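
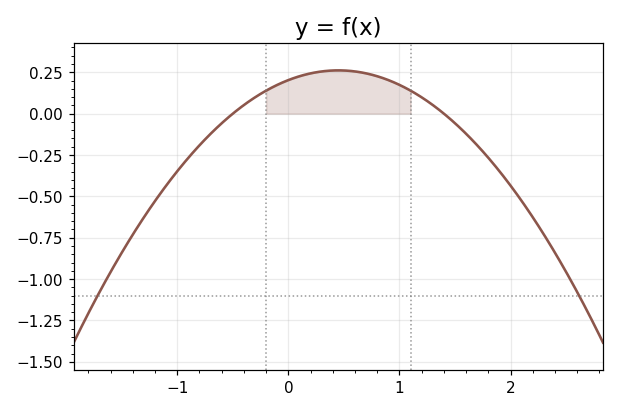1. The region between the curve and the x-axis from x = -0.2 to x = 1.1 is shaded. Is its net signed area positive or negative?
positive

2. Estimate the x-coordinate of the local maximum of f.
0.45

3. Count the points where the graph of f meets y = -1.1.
2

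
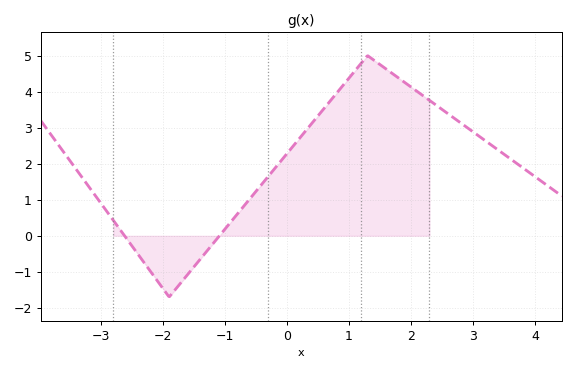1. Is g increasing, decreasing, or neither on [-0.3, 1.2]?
increasing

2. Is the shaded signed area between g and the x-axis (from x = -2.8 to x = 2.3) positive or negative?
positive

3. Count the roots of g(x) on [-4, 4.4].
2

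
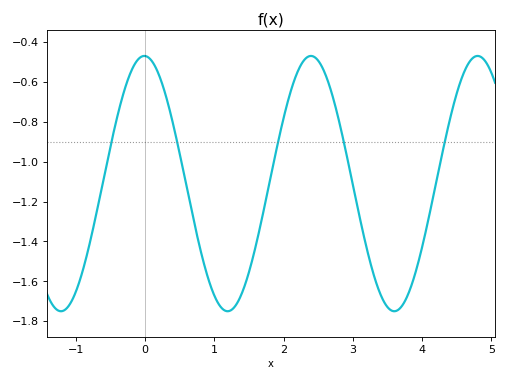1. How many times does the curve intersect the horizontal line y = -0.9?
5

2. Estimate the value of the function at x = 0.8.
-1.44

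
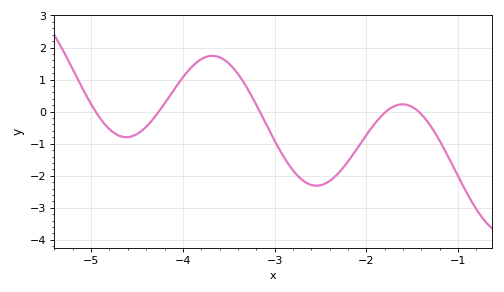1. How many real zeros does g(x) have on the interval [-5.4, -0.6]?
5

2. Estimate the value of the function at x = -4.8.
-0.5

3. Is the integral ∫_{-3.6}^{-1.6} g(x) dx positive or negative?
negative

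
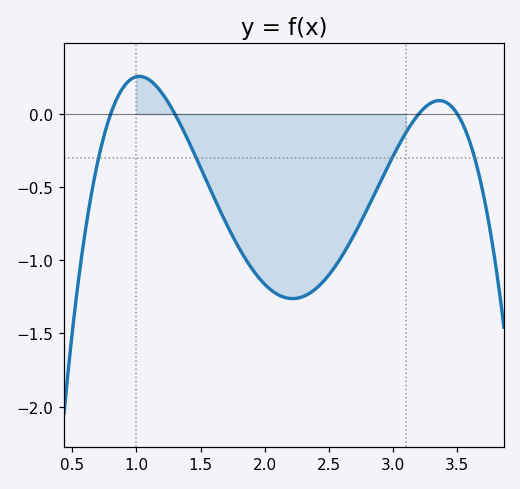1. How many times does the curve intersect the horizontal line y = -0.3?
4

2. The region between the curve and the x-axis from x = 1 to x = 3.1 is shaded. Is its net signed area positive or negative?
negative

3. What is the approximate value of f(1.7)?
-0.748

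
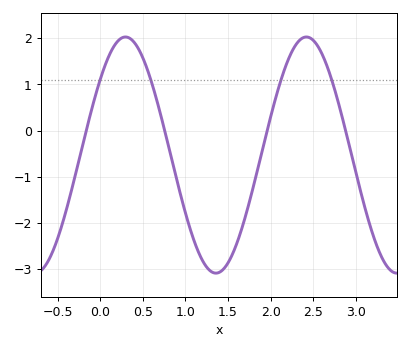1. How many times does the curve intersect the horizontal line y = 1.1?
4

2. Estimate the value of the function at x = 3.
-0.904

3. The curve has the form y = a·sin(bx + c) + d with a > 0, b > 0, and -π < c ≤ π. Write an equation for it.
y = 2.56sin(2.96x + 0.692) - 0.53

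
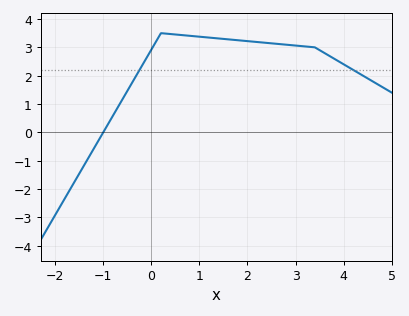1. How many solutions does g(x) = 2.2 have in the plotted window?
2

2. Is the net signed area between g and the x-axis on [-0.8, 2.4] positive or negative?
positive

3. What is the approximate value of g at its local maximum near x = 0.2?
3.5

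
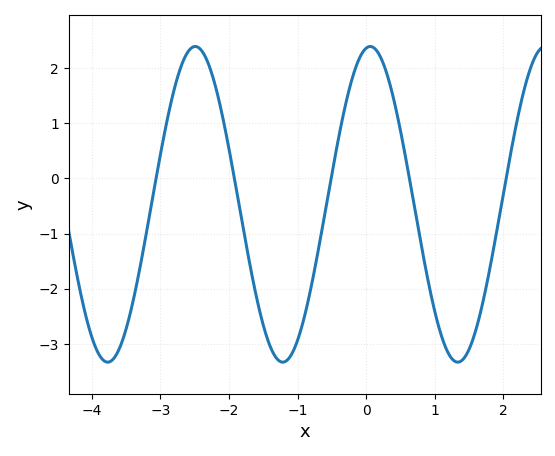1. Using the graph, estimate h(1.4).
-3.3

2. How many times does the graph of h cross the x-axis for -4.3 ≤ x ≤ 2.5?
5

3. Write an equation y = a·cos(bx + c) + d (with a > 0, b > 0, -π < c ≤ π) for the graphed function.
y = 2.86cos(2.46x - 0.15) - 0.47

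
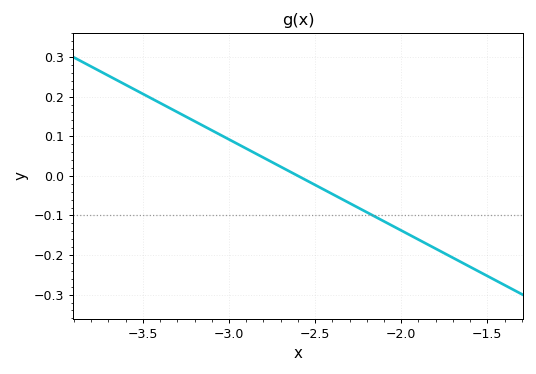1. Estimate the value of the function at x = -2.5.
-0.02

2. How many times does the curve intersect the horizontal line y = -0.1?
1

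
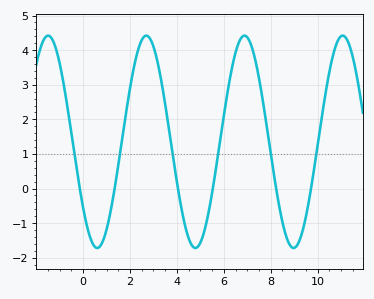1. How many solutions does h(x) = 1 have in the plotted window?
6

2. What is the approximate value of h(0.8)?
-1.58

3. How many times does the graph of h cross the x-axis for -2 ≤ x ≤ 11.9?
6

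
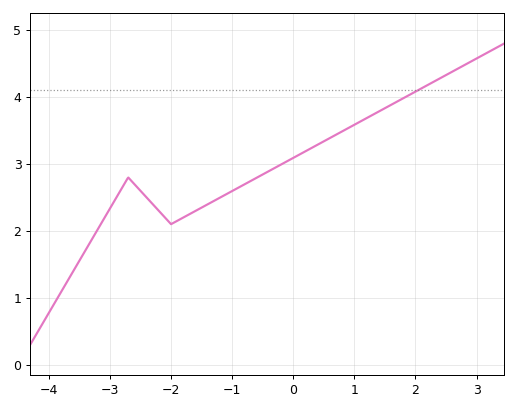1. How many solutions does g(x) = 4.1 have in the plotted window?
1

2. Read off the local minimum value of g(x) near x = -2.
2.1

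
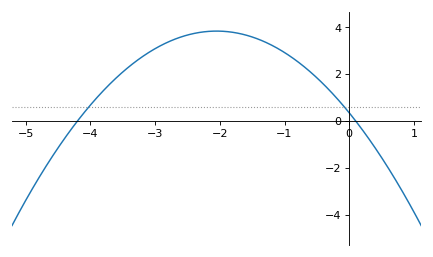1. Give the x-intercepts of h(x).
-4.2, 0.1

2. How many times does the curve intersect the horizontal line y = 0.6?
2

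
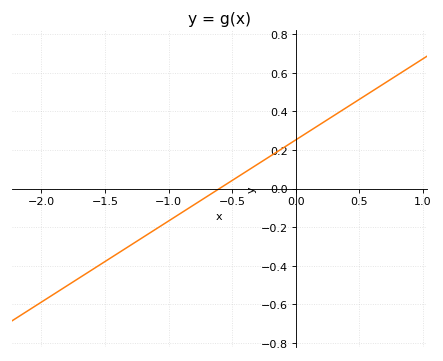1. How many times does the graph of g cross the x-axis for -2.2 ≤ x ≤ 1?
1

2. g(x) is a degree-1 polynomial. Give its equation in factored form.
y = 0.42(x + 0.6)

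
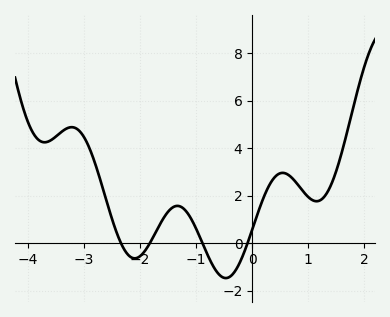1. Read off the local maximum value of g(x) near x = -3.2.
4.88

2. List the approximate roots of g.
-2.34, -1.82, -0.885, -0.082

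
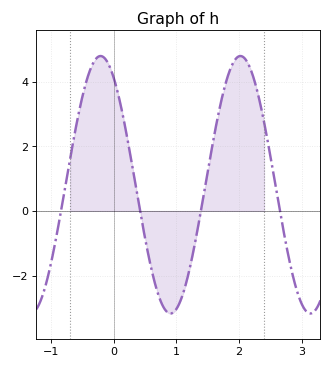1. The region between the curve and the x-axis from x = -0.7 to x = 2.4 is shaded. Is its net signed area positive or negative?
positive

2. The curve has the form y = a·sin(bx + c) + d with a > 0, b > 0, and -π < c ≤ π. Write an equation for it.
y = 3.98sin(2.81x + 2.17) + 0.81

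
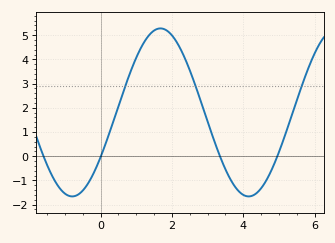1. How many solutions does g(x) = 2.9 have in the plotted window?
3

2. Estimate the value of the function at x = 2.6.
3.2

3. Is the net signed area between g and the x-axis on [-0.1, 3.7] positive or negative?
positive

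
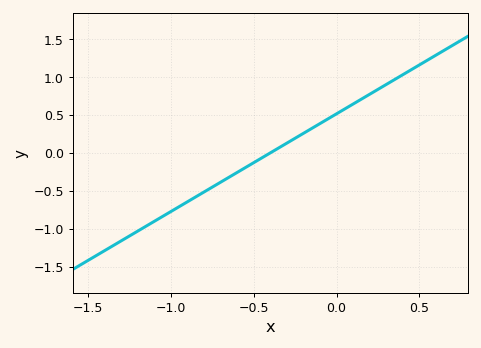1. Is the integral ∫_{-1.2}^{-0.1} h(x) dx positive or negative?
negative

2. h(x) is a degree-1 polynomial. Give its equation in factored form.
y = 1.29(x + 0.4)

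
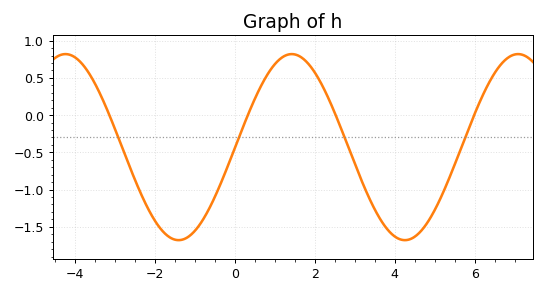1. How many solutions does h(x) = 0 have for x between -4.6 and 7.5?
4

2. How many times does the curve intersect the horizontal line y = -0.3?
4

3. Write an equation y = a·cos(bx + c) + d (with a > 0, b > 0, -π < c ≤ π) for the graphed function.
y = 1.25cos(1.11x - 1.58) - 0.43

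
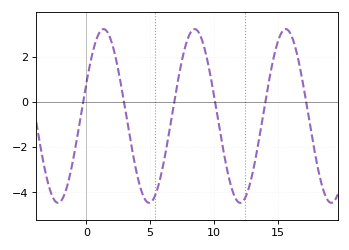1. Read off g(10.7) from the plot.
-2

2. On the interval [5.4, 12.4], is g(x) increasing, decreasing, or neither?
neither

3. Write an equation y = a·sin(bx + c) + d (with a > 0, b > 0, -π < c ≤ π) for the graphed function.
y = 3.84sin(0.88x + 0.38) - 0.62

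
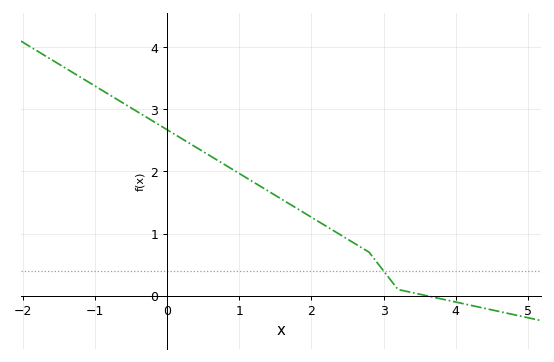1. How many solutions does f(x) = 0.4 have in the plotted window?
1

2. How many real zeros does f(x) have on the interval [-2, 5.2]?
1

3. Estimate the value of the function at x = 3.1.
0.25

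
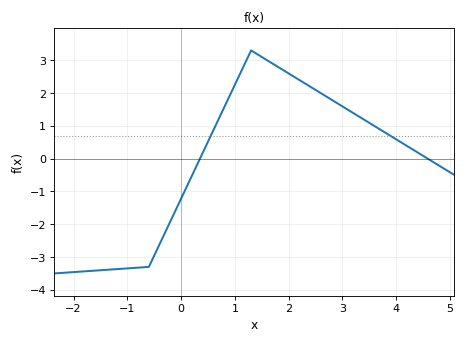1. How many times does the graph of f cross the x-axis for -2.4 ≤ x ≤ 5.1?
2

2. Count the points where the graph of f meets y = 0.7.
2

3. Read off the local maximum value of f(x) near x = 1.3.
3.3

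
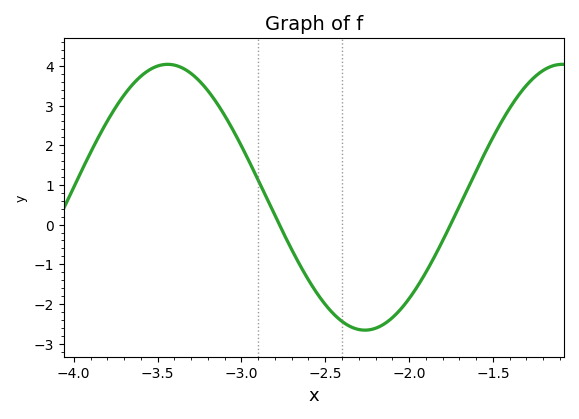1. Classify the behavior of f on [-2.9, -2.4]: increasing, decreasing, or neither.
decreasing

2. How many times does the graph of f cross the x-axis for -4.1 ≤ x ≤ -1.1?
2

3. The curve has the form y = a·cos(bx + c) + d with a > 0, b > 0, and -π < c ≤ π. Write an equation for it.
y = 3.35cos(2.67x + 2.9) + 0.69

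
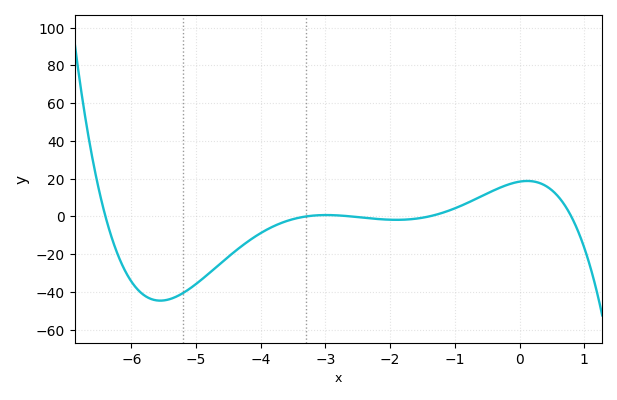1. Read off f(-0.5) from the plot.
12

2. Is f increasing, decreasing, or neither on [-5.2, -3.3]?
increasing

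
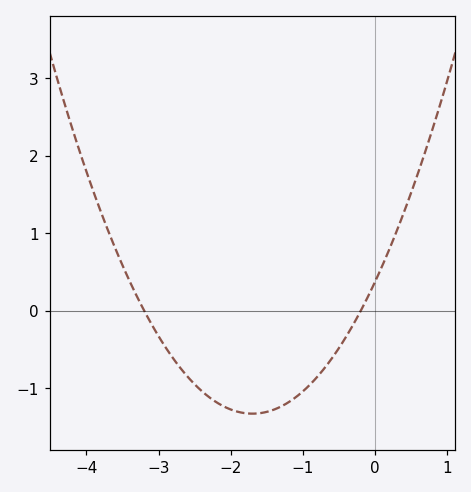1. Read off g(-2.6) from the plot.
-0.85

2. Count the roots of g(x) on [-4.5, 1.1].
2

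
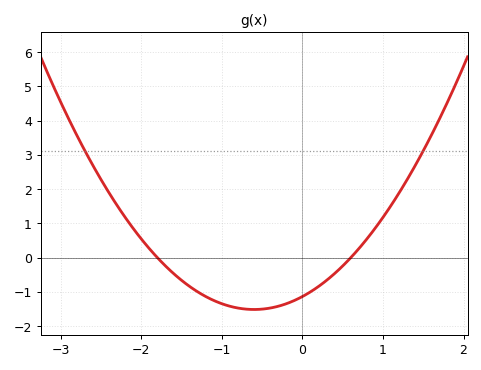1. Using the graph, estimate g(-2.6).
2.7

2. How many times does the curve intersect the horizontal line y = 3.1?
2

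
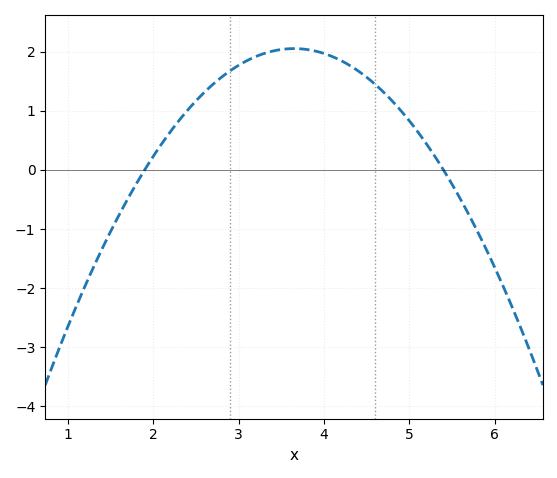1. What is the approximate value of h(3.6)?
2.1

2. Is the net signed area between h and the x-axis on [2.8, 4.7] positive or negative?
positive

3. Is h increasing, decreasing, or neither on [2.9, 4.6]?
neither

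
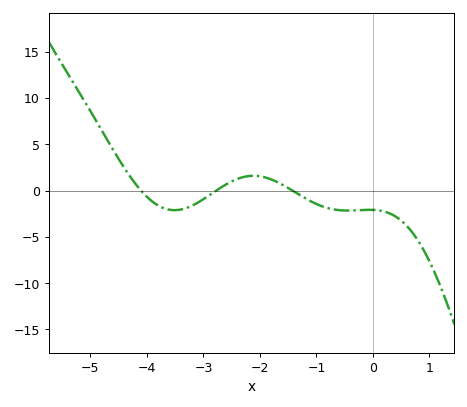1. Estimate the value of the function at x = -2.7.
0.5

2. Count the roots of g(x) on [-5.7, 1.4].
3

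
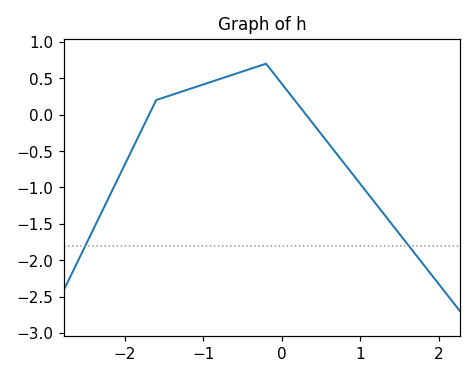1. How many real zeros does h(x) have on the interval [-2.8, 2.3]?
2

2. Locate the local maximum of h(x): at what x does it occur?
-0.201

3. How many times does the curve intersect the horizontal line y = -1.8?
2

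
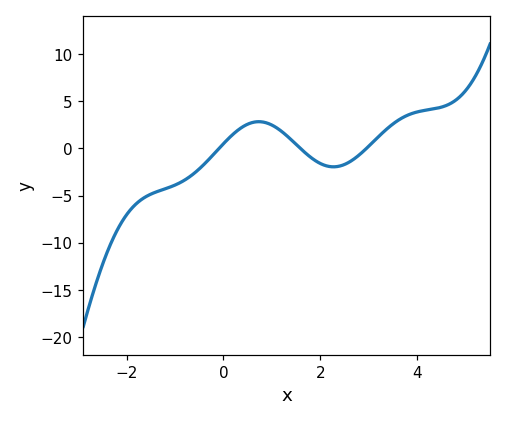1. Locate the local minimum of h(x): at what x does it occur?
2.2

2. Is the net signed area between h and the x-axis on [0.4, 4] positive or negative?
positive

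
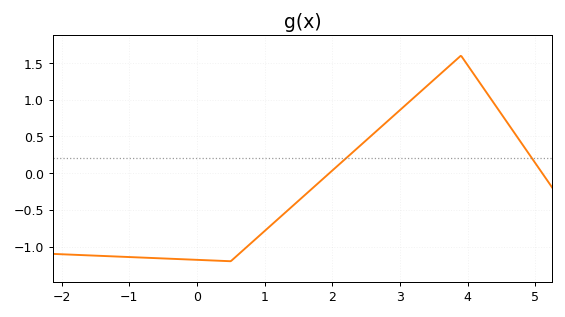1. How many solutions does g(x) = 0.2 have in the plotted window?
2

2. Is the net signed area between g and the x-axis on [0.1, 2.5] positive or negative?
negative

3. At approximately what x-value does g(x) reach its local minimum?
0.497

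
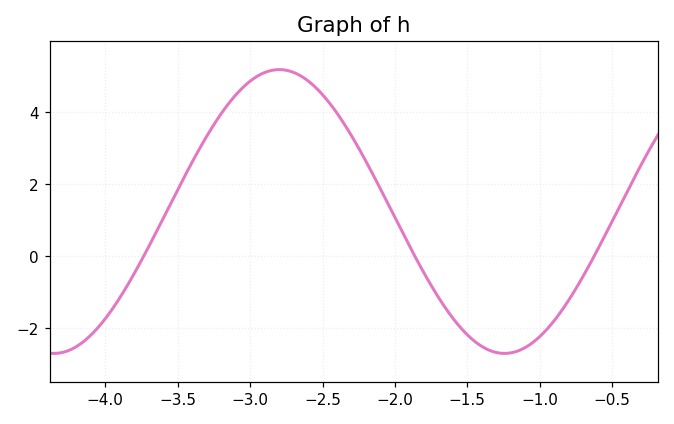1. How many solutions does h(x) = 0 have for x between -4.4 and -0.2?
3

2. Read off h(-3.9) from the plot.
-1.2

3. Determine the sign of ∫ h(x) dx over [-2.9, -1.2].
positive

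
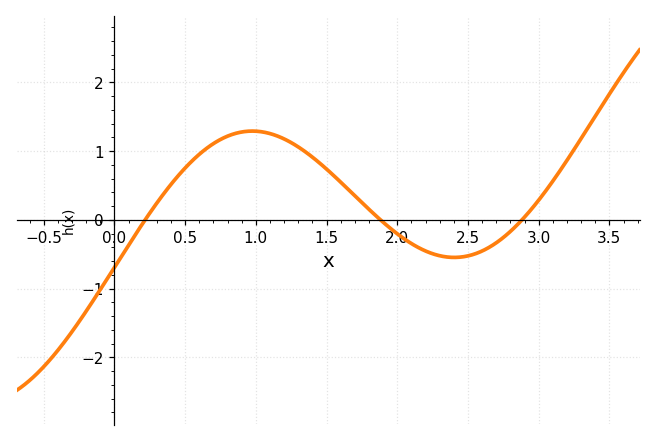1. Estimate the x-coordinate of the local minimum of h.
2.4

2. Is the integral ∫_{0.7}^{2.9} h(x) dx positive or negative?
positive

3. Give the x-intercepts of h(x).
0.218, 1.88, 2.88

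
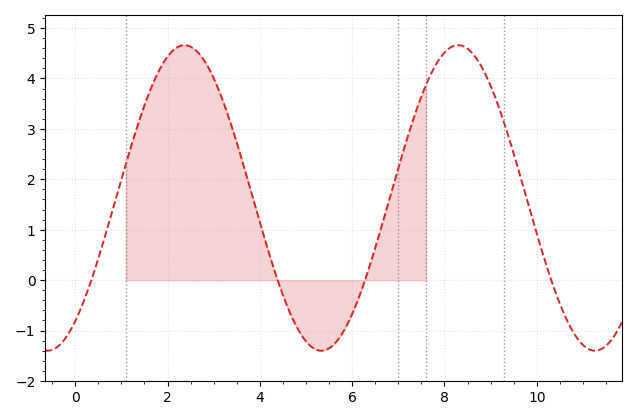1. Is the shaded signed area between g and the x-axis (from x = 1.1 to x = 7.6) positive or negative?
positive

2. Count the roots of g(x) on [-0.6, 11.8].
4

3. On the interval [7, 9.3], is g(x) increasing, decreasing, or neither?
neither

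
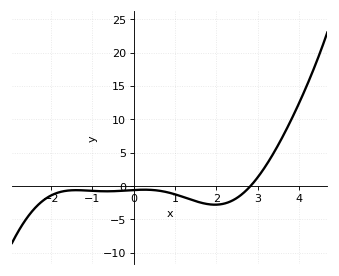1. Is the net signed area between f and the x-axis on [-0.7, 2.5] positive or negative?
negative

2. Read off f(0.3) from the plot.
-0.5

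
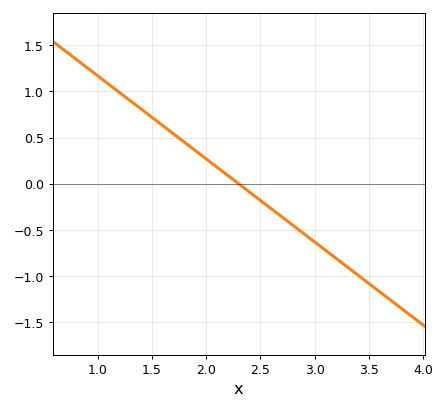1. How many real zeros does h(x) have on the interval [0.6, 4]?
1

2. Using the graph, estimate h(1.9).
0.35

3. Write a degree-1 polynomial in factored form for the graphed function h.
y = -0.9(x - 2.3)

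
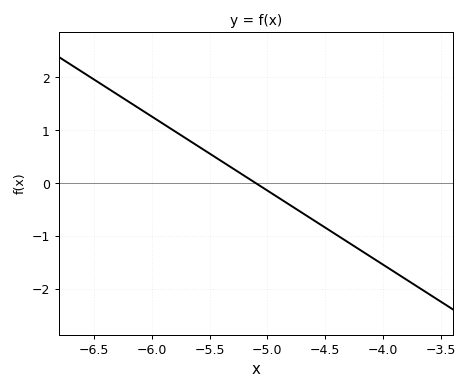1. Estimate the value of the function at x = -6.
1.3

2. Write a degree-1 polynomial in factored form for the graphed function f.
y = -1.4(x + 5.1)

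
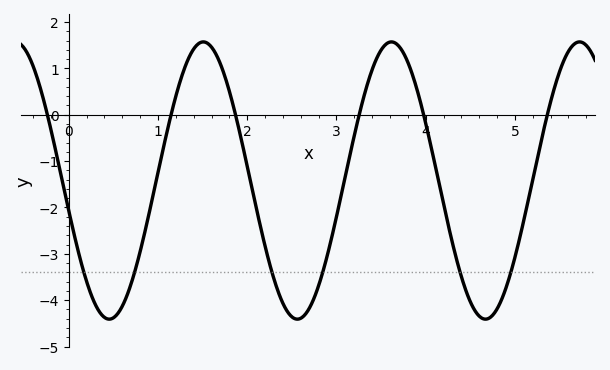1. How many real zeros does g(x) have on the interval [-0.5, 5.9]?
6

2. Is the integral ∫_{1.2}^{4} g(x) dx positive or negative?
negative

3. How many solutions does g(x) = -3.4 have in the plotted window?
6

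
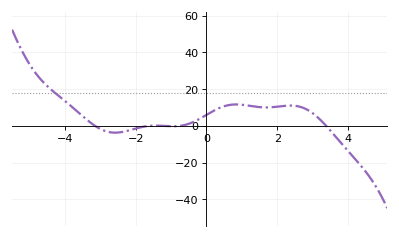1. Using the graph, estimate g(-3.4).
3.64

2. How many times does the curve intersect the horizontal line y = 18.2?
1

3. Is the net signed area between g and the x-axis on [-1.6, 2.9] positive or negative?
positive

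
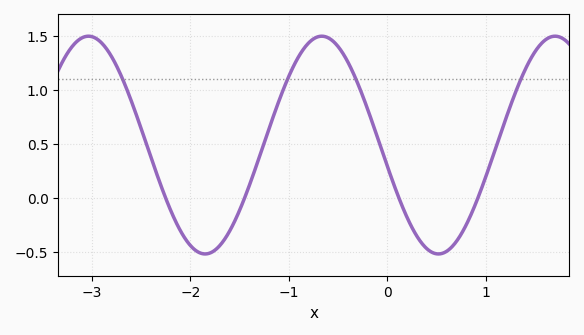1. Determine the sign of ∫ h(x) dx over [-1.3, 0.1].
positive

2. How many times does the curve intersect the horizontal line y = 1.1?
4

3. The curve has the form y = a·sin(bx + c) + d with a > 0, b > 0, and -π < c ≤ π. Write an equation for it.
y = 1.01sin(2.6x - 3) + 0.49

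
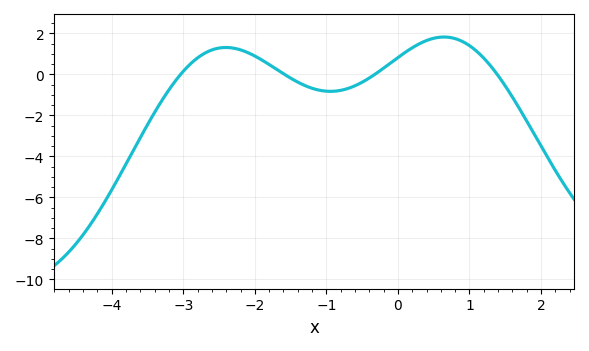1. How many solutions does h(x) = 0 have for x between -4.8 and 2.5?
4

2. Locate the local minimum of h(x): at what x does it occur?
-0.943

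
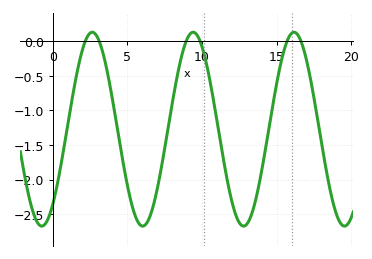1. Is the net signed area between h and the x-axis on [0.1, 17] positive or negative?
negative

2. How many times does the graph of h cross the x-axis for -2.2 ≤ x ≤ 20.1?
6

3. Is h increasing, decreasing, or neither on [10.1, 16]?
neither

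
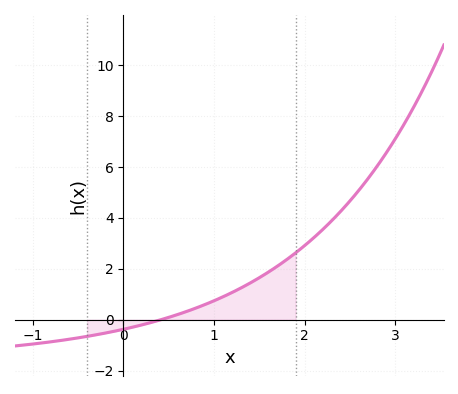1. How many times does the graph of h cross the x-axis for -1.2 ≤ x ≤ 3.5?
1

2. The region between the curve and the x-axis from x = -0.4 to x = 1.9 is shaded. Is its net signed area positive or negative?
positive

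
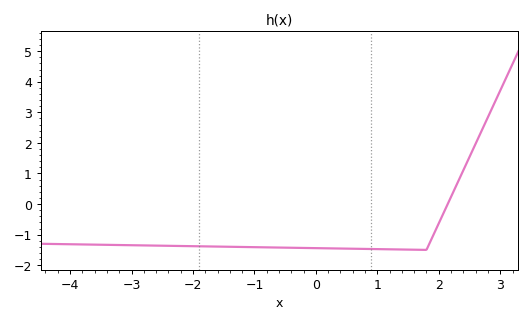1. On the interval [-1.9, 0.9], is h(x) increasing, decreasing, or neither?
decreasing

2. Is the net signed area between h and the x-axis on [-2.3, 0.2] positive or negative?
negative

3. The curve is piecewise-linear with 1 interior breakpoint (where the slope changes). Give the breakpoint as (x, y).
(1.8, -1.5)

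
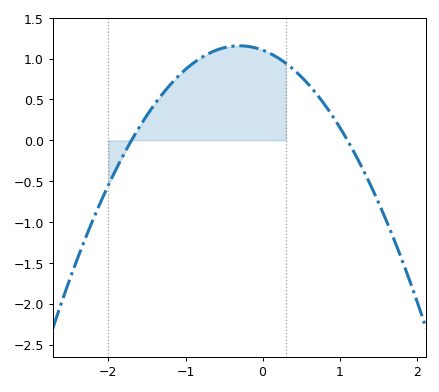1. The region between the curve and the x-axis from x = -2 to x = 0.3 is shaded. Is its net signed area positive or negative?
positive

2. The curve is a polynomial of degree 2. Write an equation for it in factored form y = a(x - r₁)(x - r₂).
y = -0.59(x + 1.7)(x - 1.1)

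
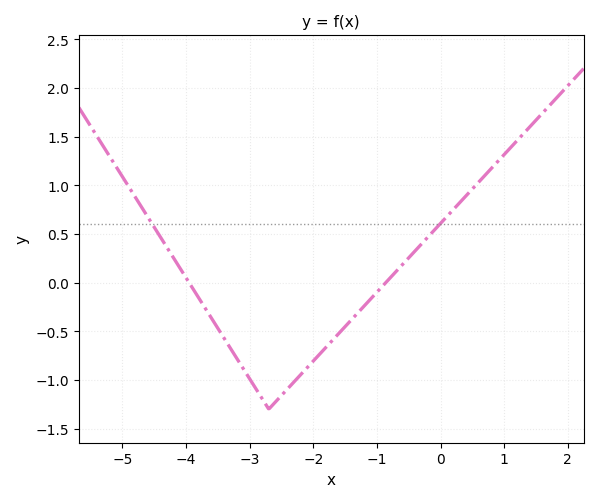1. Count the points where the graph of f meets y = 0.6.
2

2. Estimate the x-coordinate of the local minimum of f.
-2.7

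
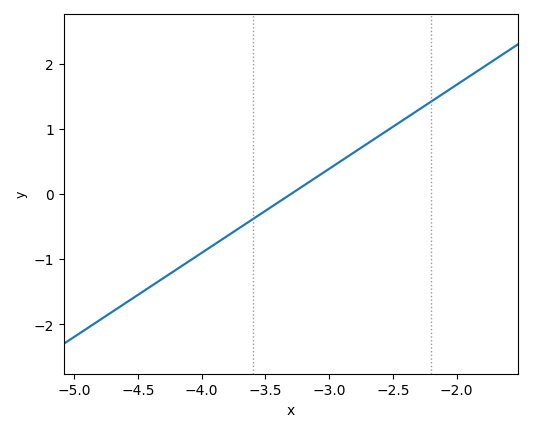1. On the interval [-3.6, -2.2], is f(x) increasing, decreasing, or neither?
increasing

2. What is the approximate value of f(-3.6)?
-0.4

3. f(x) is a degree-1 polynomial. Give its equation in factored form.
y = 1.29(x + 3.3)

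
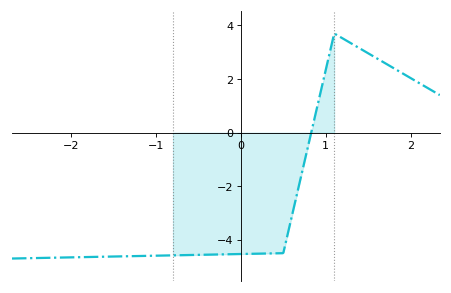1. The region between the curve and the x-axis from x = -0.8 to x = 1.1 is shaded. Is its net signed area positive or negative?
negative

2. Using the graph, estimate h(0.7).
-1.77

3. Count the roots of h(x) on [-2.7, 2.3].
1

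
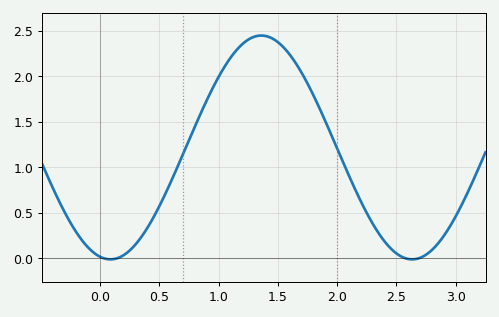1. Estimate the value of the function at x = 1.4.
2.45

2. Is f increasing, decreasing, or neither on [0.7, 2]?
neither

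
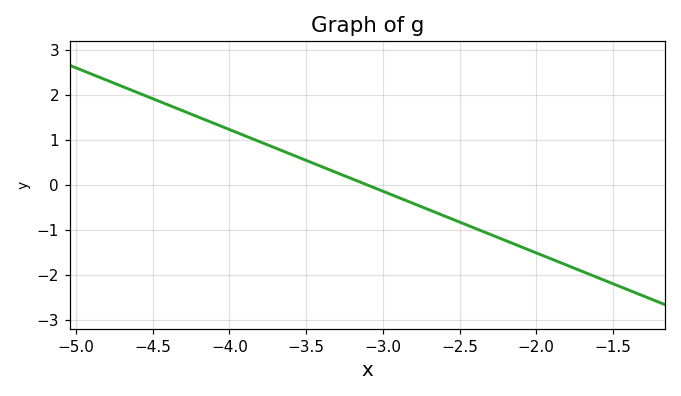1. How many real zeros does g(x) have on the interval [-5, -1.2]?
1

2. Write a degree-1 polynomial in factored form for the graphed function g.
y = -1.37(x + 3.1)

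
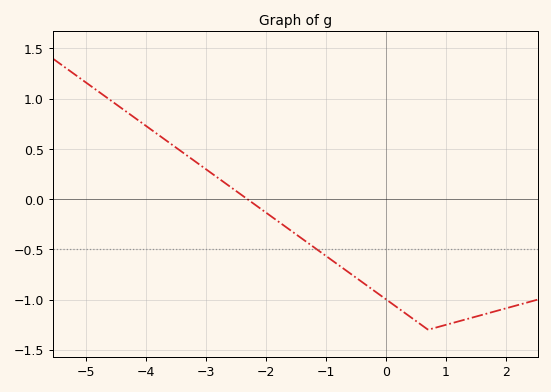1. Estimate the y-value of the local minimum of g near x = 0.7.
-1.3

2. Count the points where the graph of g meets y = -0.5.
1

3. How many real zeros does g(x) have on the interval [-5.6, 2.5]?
1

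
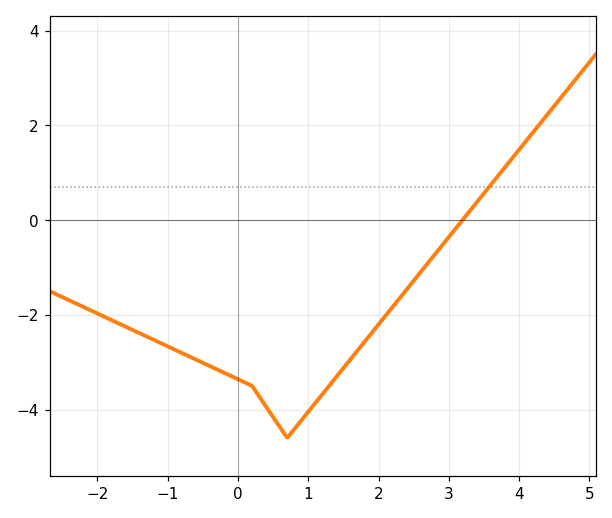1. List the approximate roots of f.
3.2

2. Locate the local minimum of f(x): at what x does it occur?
0.6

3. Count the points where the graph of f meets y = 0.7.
1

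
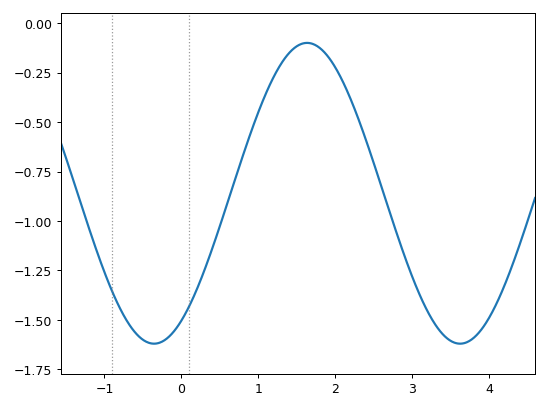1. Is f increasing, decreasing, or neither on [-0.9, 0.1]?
neither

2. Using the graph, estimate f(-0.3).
-1.62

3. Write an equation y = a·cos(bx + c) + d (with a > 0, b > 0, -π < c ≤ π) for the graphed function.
y = 0.76cos(1.58x - 2.58) - 0.86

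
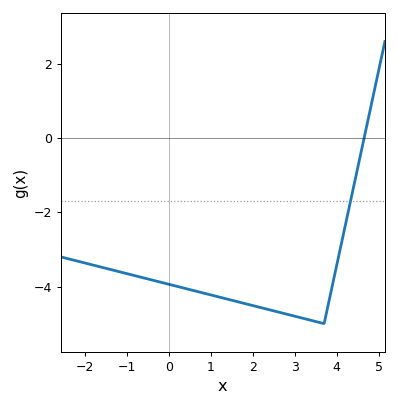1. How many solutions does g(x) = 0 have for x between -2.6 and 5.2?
1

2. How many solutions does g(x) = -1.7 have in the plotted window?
1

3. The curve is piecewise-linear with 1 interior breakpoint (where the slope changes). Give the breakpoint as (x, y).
(3.7, -5)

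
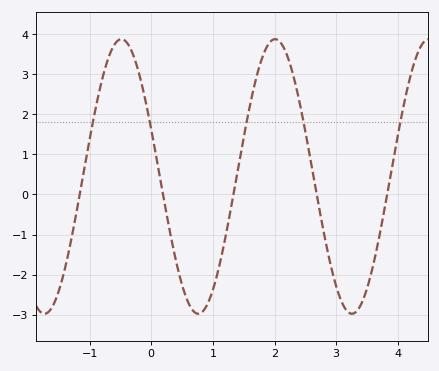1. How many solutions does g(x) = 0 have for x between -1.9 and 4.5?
5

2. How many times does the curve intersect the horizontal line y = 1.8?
5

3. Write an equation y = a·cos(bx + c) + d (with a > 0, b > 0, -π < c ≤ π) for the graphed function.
y = 3.43cos(2.52x + 1.22) + 0.45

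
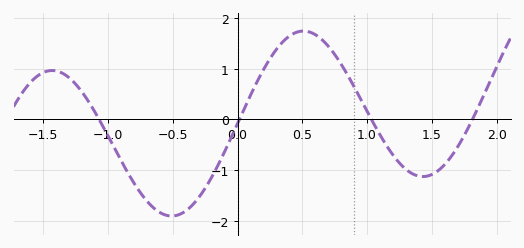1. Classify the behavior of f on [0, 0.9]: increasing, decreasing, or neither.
neither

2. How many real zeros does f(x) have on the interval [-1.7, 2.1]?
4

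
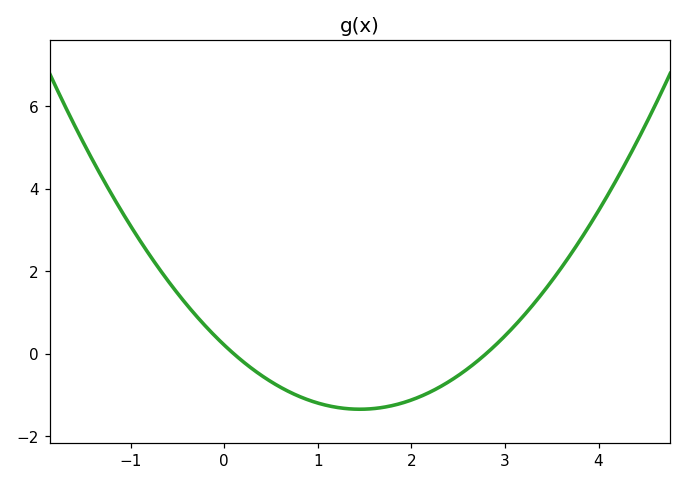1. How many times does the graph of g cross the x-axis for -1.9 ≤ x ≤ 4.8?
2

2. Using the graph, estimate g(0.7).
-0.932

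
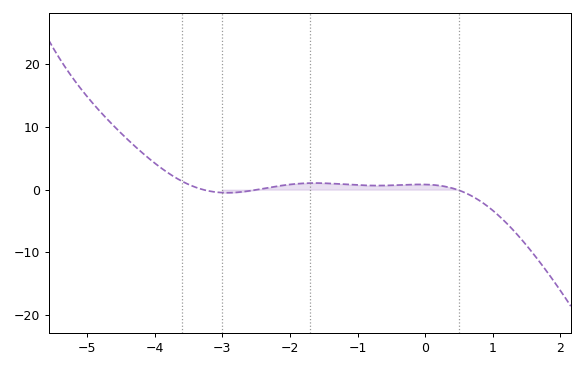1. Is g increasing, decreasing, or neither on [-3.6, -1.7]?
neither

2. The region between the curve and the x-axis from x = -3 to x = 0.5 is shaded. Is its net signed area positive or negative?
positive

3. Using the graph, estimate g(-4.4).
7.99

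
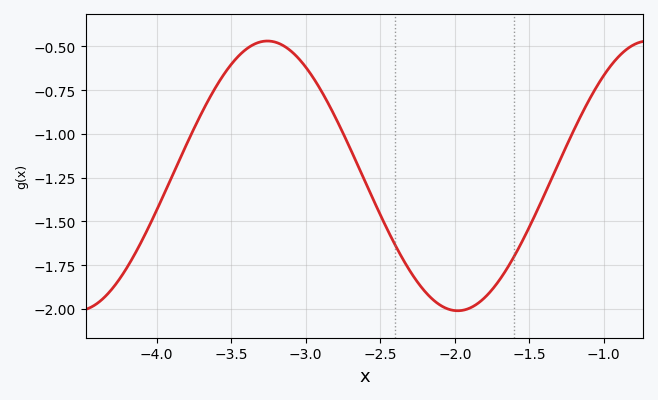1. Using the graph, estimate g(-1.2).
-0.98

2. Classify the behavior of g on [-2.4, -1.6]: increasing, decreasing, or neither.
neither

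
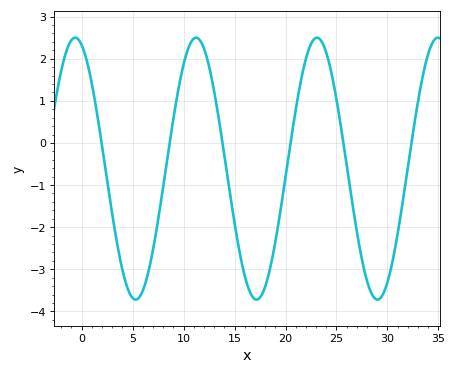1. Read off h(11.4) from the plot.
2.5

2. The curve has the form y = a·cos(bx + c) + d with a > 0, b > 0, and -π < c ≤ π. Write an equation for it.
y = 3.11cos(0.53x + 0.33) - 0.61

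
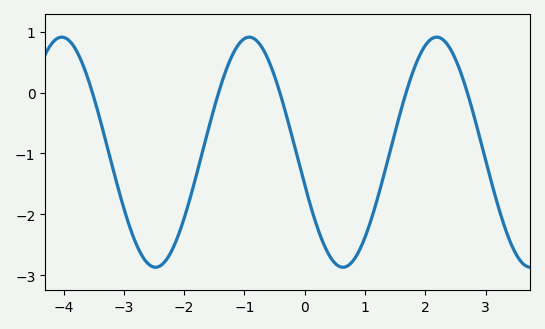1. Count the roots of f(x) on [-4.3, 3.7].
5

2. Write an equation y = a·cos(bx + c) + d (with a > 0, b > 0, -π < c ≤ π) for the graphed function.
y = 1.89cos(2.02x + 1.86) - 0.98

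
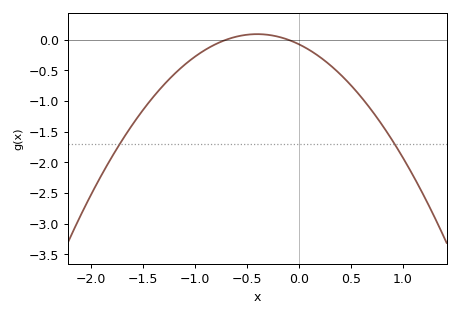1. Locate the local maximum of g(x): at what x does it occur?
-0.4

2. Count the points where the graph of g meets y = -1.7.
2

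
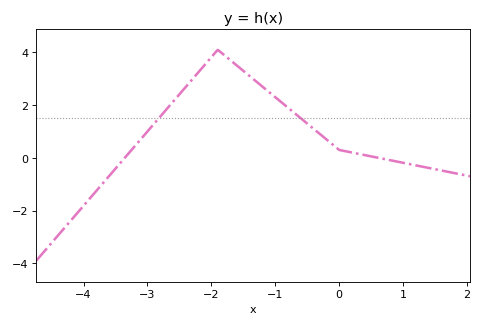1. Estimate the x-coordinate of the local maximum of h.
-1.9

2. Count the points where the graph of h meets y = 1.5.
2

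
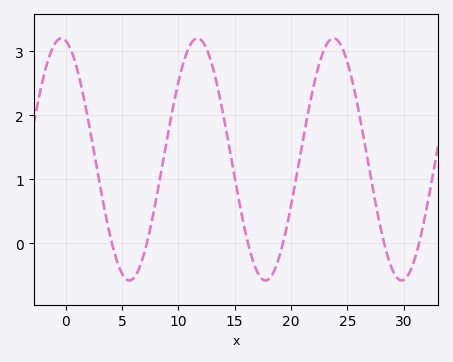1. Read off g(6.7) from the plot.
-0.307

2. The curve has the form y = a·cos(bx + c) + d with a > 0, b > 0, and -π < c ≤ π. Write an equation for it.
y = 1.89cos(0.52x + 0.202) + 1.31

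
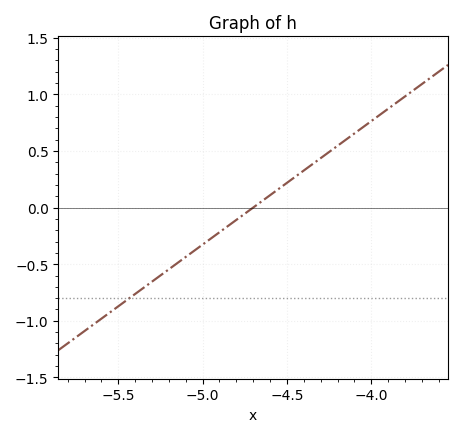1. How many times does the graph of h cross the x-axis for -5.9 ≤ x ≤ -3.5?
1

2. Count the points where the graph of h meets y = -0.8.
1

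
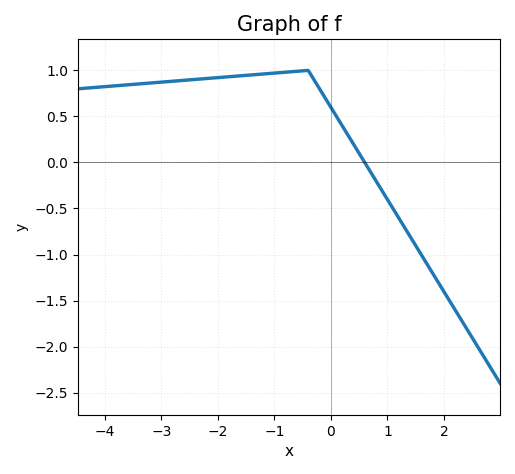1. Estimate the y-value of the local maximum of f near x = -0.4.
1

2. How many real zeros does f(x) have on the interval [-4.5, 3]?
1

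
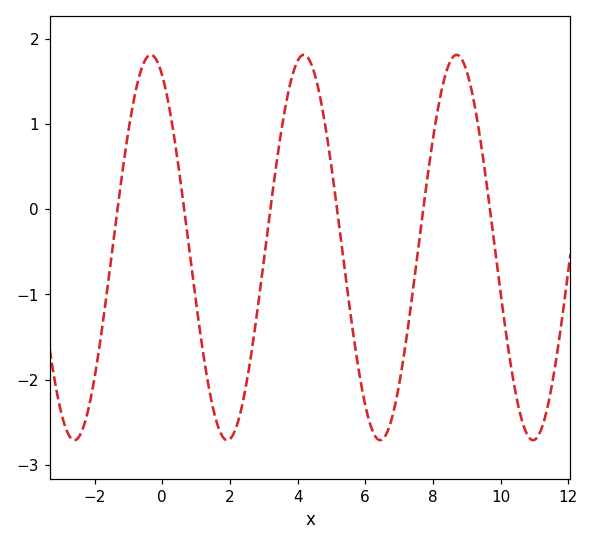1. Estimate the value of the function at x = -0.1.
1.7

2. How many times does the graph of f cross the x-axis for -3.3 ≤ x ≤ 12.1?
6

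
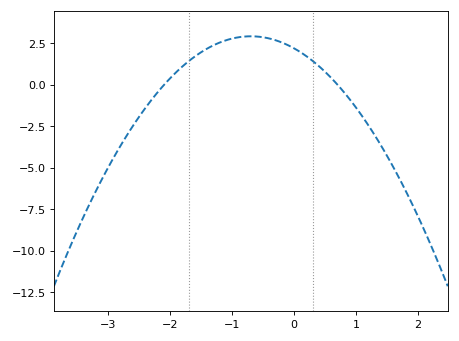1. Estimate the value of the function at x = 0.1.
2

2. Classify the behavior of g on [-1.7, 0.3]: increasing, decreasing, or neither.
neither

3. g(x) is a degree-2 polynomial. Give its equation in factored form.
y = -1.49(x + 2.1)(x - 0.7)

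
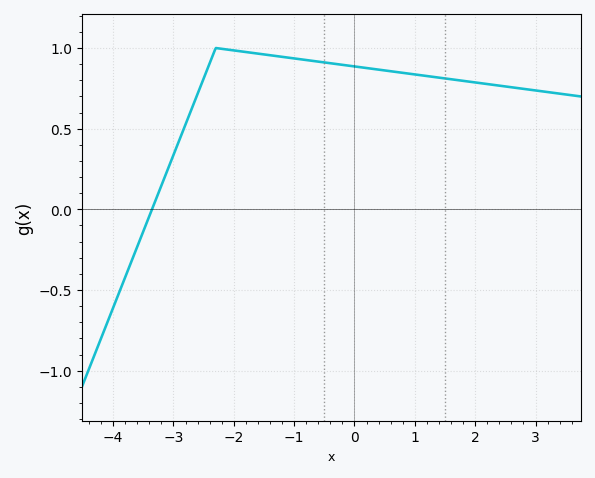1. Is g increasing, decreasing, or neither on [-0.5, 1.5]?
decreasing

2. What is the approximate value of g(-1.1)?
0.95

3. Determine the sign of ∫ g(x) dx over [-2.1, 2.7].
positive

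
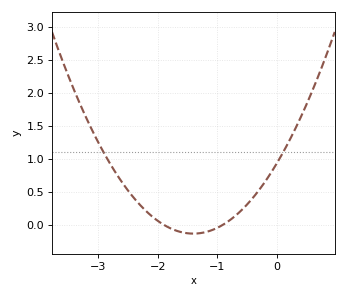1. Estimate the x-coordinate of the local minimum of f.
-1.4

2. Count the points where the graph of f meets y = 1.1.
2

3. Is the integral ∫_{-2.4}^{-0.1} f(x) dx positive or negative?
positive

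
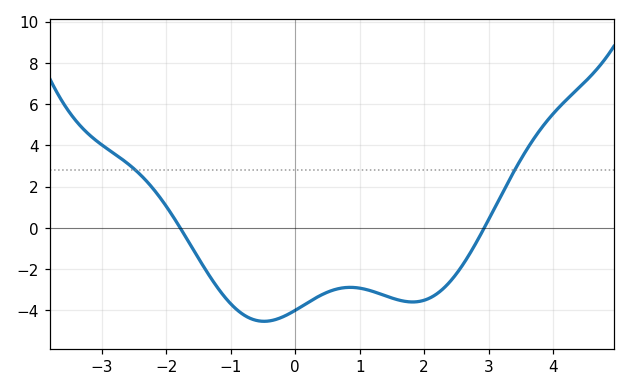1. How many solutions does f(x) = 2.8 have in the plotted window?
2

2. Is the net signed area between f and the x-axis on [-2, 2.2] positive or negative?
negative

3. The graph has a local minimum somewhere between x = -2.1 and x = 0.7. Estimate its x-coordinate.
-0.4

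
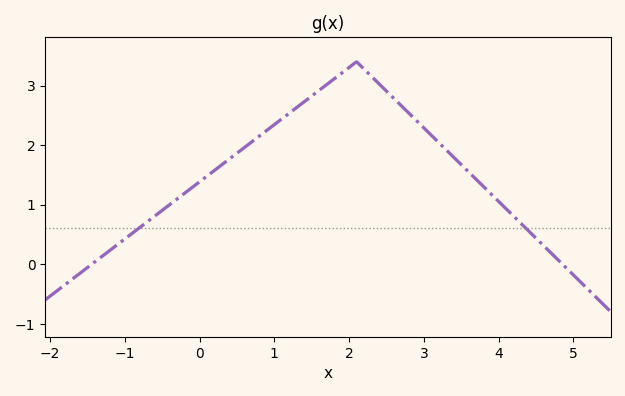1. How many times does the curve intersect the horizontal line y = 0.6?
2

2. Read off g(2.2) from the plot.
3.28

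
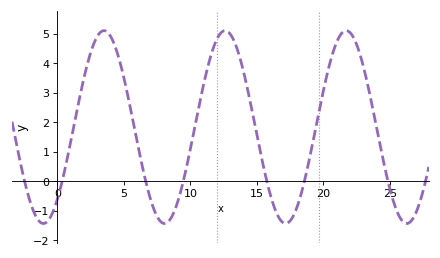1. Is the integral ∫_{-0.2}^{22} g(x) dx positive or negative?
positive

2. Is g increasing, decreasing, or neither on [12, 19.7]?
neither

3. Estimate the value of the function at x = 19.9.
2.9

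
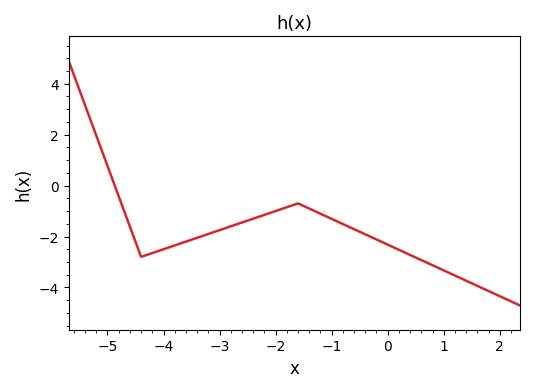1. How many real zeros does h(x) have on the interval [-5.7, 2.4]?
1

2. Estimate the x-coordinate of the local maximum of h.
-1.6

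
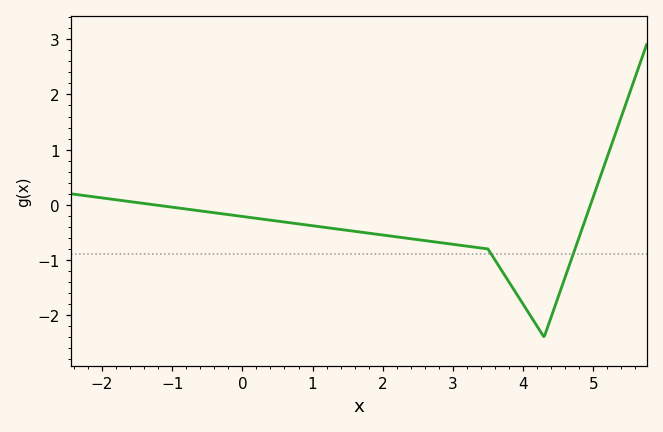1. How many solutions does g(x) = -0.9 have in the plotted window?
2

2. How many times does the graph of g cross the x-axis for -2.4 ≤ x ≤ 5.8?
2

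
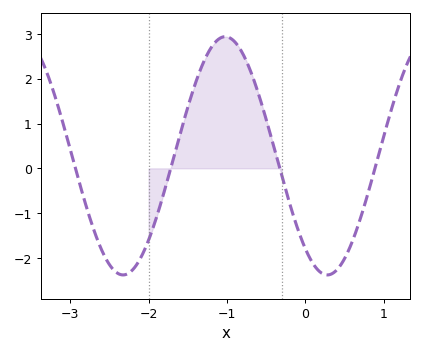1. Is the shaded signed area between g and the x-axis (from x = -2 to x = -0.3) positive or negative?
positive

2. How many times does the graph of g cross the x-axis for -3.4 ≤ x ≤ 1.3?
4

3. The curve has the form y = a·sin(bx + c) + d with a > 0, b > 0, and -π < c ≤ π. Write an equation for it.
y = 2.66sin(2.4x - 2.2) + 0.28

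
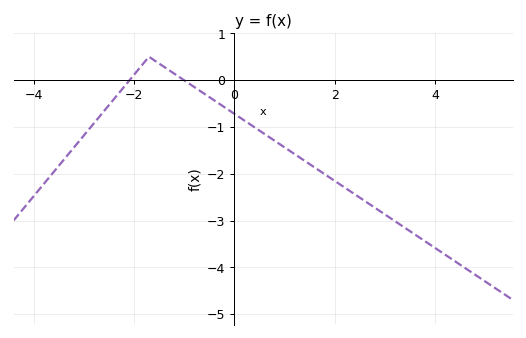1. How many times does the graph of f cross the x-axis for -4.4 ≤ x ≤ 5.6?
2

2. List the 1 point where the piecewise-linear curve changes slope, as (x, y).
(-1.7, 0.5)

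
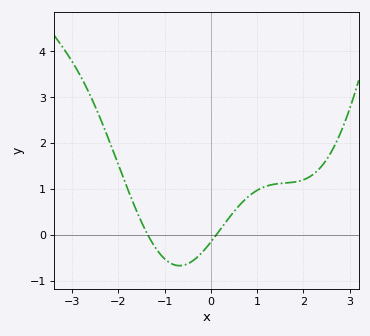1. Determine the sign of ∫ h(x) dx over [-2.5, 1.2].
positive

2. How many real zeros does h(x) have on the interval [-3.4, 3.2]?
2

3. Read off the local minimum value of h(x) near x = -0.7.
-0.7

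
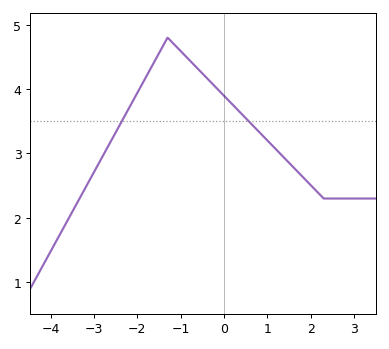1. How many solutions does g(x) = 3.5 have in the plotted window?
2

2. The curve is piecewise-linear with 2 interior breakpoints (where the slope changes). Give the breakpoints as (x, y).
(-1.3, 4.8); (2.3, 2.3)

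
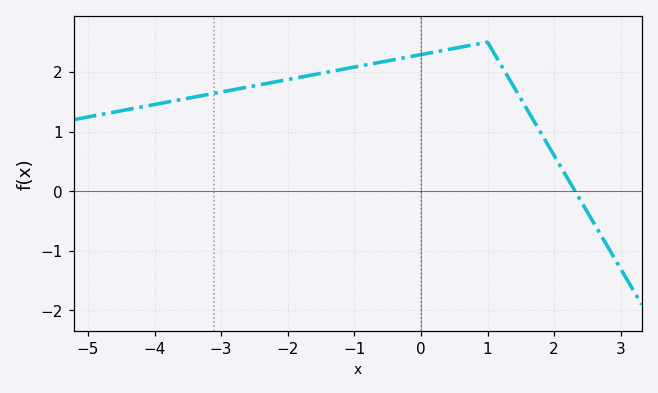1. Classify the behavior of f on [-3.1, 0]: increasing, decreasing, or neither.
increasing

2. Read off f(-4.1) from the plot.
1.4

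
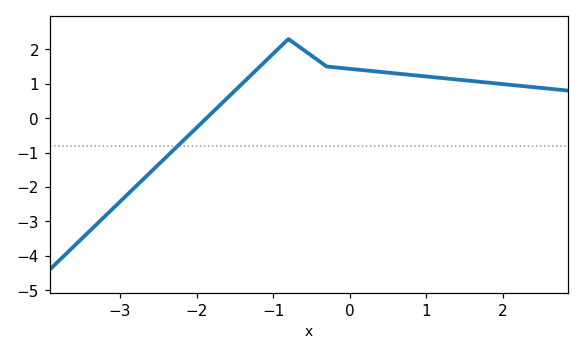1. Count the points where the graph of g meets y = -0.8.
1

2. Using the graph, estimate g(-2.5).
-1.35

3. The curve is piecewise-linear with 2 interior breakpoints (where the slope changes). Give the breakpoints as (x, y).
(-0.8, 2.3); (-0.3, 1.5)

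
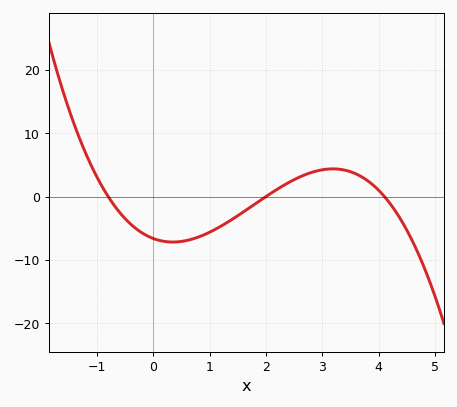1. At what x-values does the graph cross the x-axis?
-0.8, 2, 4.1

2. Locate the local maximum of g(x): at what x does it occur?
3.2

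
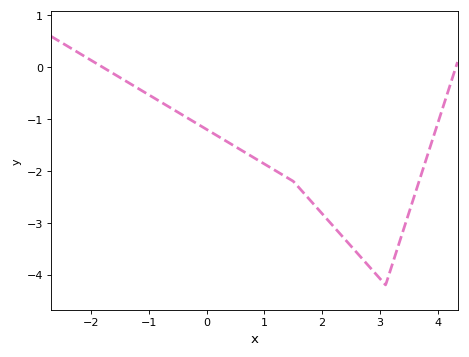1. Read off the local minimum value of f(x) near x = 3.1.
-4.2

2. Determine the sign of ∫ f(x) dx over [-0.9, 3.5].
negative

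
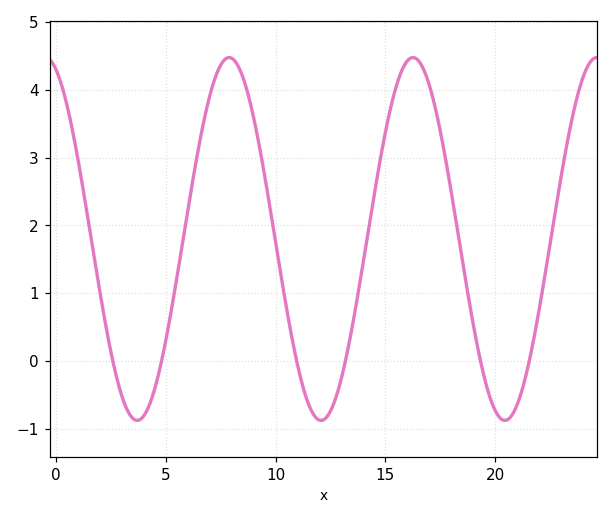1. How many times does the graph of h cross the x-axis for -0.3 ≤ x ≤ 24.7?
6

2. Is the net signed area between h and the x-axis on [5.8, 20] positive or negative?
positive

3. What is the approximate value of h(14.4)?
2.3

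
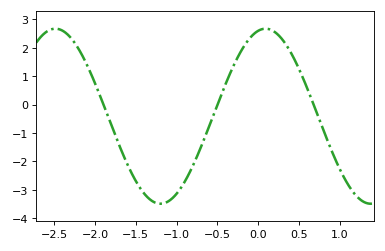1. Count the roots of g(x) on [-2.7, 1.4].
3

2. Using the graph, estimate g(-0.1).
2.34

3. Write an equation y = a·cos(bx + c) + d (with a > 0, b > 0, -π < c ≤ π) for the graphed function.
y = 3.08cos(2.44x - 0.22) - 0.41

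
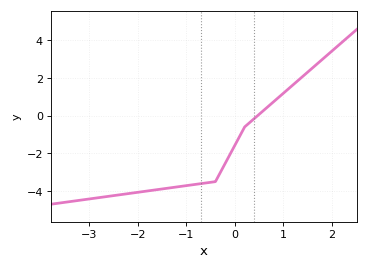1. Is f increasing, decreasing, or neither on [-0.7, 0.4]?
increasing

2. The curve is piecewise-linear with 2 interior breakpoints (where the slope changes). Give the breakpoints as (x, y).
(-0.4, -3.5); (0.2, -0.6)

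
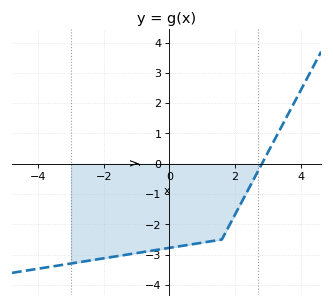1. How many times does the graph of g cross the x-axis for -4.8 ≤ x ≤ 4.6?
1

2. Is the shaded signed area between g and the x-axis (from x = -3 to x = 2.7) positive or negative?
negative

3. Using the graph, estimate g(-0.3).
-2.83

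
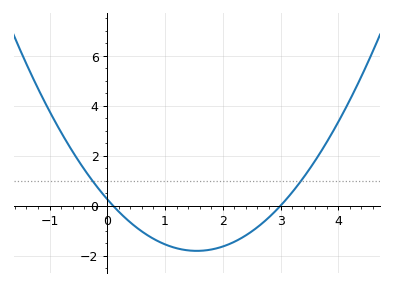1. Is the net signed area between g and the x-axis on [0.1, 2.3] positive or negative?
negative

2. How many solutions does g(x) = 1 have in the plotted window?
2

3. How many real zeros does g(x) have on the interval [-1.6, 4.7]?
2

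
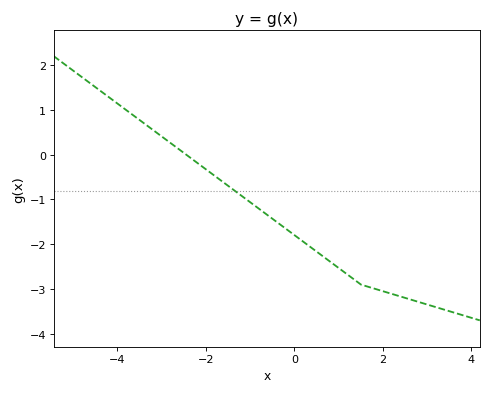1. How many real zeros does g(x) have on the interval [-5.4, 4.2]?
1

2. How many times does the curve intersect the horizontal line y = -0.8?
1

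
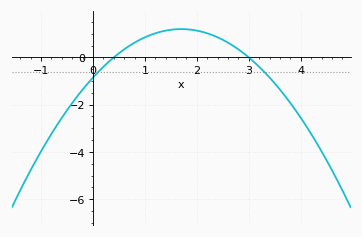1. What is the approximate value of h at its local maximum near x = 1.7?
1.2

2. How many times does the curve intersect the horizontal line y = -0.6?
2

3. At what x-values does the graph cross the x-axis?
0.4, 3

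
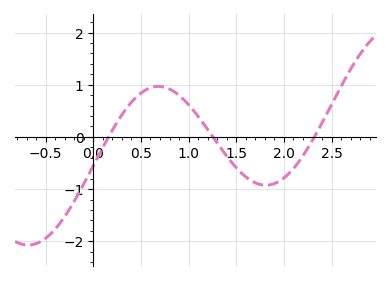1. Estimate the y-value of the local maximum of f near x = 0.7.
1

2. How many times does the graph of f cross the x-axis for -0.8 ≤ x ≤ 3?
3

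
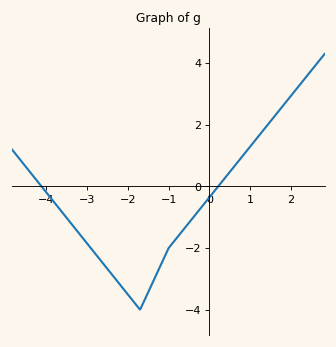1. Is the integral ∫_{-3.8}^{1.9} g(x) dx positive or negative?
negative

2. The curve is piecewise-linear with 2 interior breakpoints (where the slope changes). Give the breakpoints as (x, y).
(-1.7, -4); (-1, -2)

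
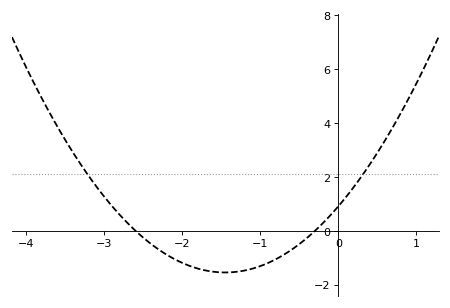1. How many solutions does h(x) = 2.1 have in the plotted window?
2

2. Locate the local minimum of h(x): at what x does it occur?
-1.45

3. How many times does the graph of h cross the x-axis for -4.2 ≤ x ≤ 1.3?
2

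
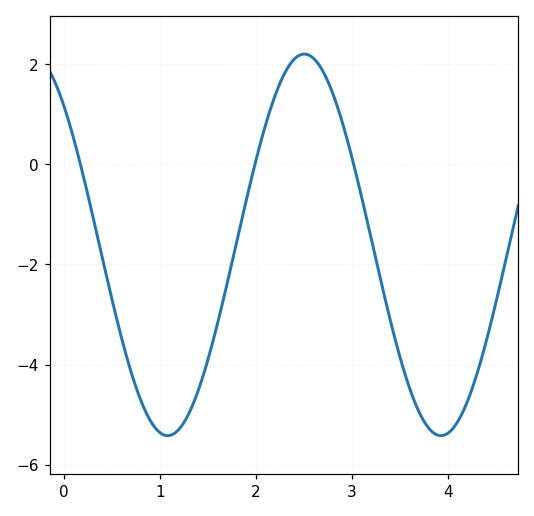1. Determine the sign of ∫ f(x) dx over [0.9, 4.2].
negative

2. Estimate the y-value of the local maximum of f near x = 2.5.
2.2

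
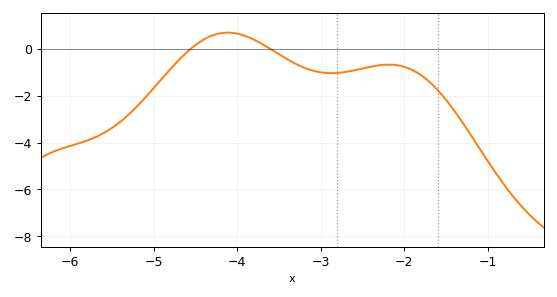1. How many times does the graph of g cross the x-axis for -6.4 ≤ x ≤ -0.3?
2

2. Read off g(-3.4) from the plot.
-0.442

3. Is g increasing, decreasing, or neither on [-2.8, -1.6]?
neither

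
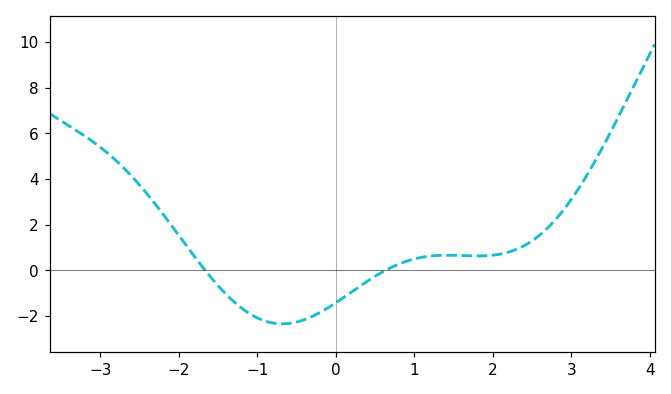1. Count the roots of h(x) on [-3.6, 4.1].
2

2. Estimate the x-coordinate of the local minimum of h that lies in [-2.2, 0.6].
-0.682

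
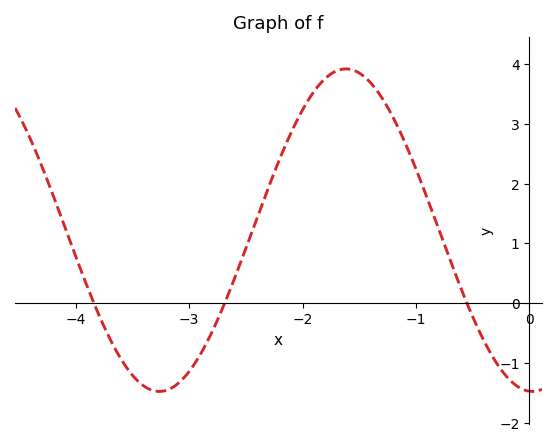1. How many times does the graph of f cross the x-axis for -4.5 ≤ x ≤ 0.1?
3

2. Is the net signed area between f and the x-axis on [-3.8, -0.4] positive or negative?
positive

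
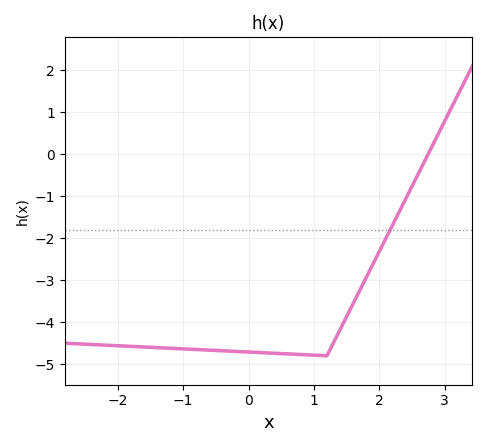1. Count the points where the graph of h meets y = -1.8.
1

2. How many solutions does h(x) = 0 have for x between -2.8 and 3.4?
1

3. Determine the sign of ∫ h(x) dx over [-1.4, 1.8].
negative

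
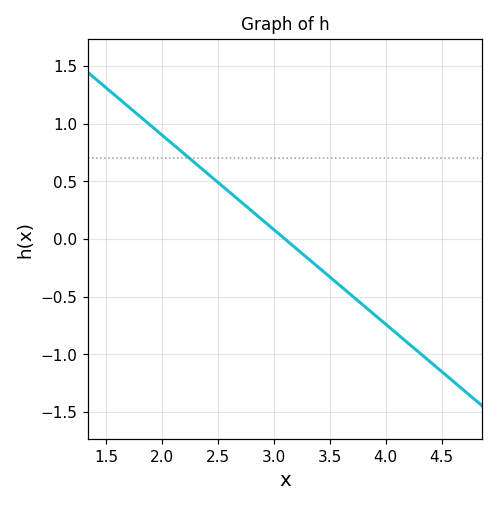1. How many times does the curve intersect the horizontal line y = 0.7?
1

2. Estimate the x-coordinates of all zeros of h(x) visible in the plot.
3.1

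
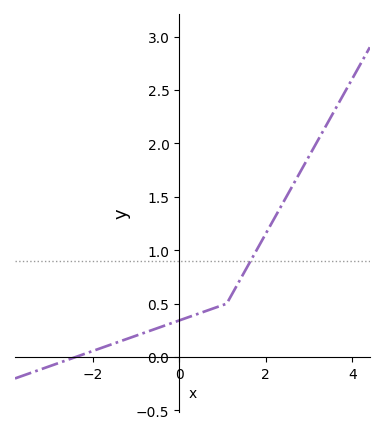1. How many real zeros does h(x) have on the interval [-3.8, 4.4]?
1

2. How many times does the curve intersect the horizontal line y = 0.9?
1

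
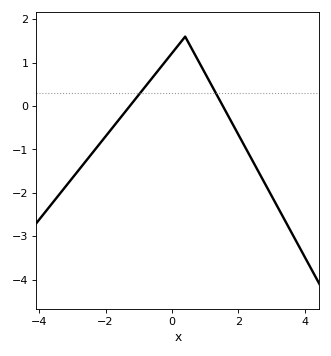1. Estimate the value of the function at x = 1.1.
0.6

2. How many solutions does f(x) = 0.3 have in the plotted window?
2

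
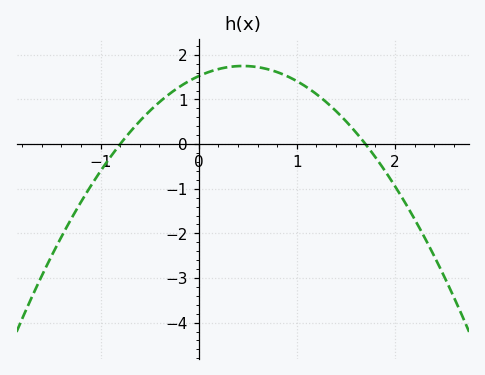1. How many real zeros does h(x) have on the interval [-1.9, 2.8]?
2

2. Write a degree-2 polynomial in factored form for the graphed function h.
y = -1.12(x + 0.8)(x - 1.7)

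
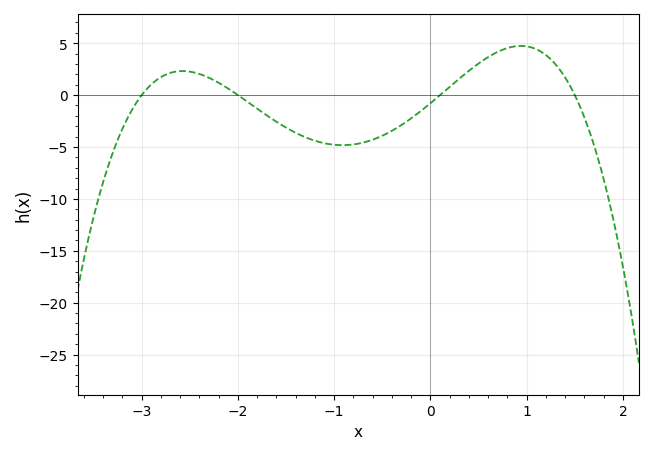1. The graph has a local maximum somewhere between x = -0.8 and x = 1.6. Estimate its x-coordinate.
0.9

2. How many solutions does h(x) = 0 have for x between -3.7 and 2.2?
4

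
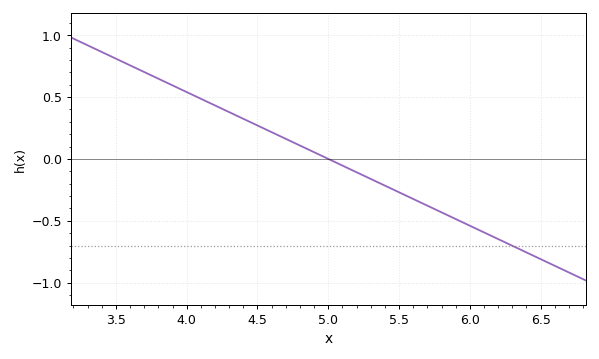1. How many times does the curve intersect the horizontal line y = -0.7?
1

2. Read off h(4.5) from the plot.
0.25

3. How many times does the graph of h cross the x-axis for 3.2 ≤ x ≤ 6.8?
1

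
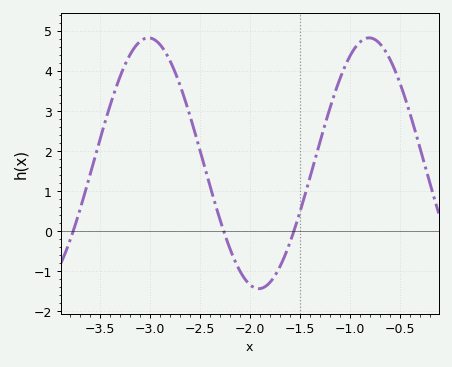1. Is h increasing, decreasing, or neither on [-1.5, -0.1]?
neither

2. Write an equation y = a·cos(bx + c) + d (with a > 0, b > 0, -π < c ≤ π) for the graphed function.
y = 3.13cos(2.85x + 2.31) + 1.69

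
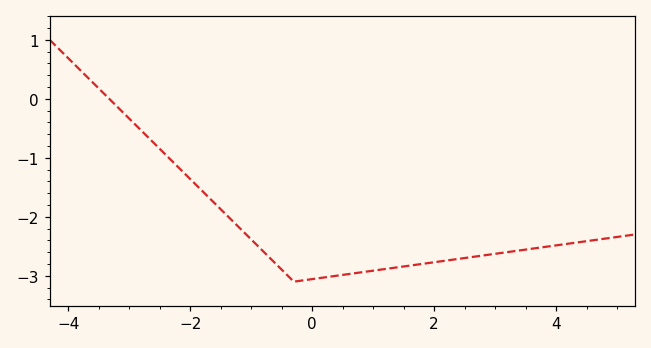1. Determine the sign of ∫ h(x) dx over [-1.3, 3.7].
negative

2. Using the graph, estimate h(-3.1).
-0.2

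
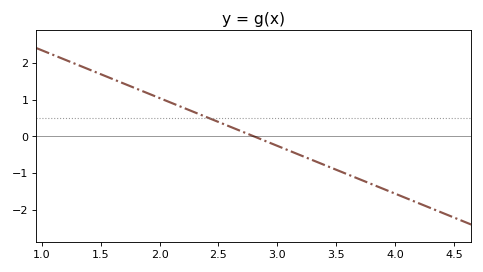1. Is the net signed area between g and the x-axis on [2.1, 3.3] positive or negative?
positive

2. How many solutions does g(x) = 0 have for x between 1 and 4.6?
1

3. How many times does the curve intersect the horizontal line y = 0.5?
1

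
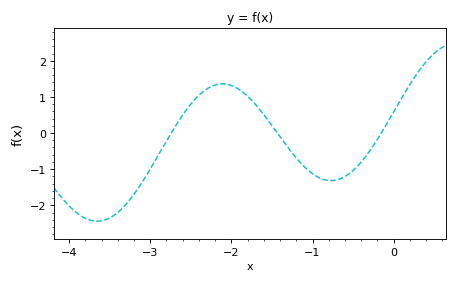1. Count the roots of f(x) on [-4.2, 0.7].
3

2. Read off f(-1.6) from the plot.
0.5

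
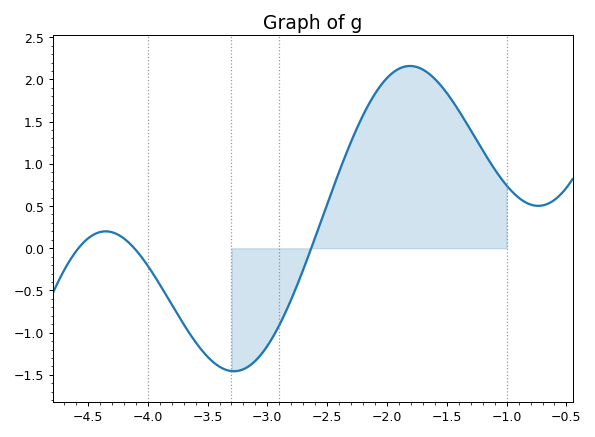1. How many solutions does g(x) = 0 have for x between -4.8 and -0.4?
3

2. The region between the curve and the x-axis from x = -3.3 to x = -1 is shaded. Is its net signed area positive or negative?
positive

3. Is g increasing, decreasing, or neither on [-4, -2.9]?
neither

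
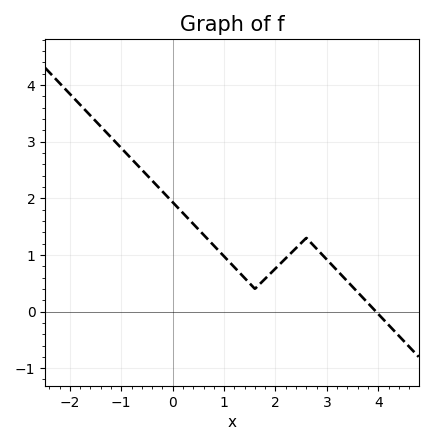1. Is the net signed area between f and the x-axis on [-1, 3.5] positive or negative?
positive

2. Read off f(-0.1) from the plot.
2.03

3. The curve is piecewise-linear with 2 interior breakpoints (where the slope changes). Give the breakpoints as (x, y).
(1.6, 0.4); (2.6, 1.3)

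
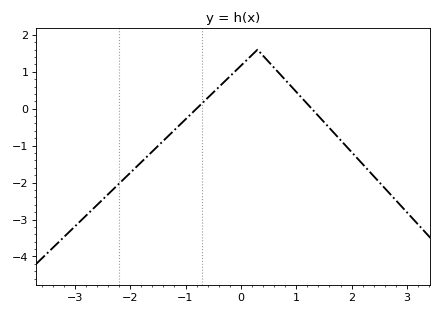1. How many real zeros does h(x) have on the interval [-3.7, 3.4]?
2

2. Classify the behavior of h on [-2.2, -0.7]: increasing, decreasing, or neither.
increasing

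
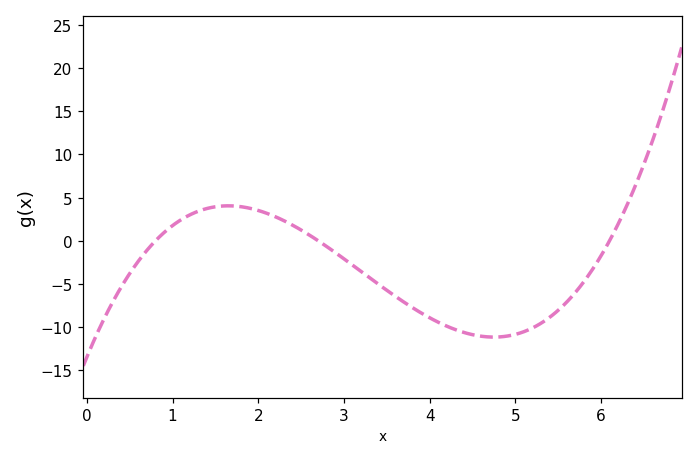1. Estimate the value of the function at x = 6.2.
2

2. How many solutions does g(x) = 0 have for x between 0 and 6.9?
3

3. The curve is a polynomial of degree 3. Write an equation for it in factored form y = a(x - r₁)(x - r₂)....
y = 1.02(x - 0.8)(x - 2.7)(x - 6.1)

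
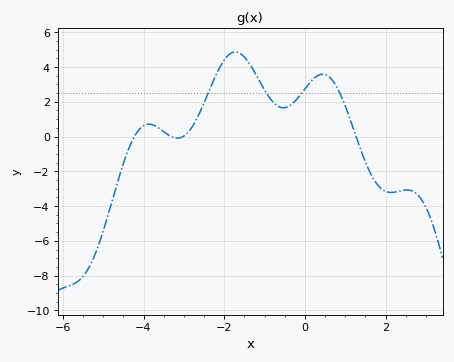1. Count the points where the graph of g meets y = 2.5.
4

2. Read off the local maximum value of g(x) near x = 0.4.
3.6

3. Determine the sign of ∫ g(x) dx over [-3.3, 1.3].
positive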